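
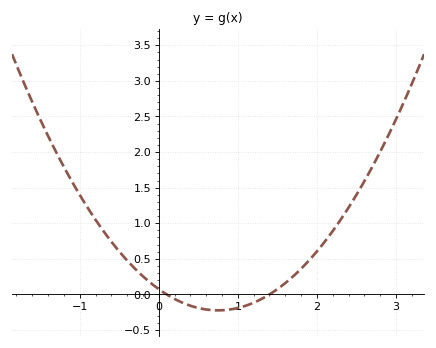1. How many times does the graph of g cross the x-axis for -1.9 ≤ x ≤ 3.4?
2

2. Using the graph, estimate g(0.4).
-0.159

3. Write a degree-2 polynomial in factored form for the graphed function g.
y = 0.53(x - 0.1)(x - 1.4)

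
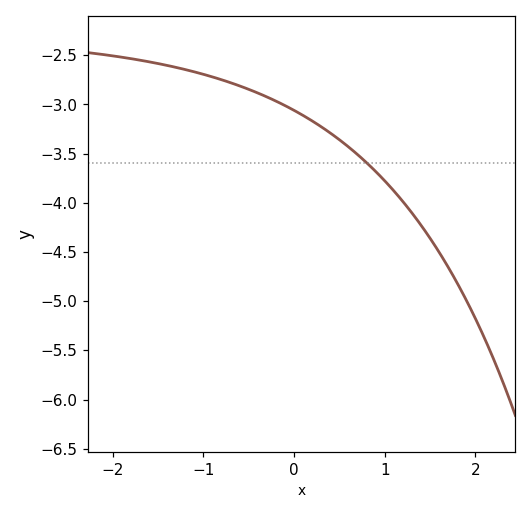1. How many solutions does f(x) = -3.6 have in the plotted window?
1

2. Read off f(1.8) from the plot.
-4.82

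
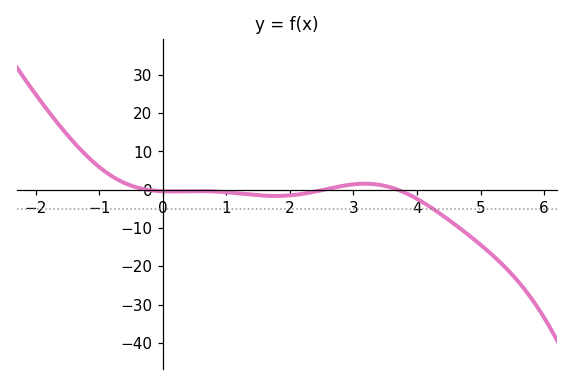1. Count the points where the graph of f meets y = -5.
1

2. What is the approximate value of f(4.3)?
-6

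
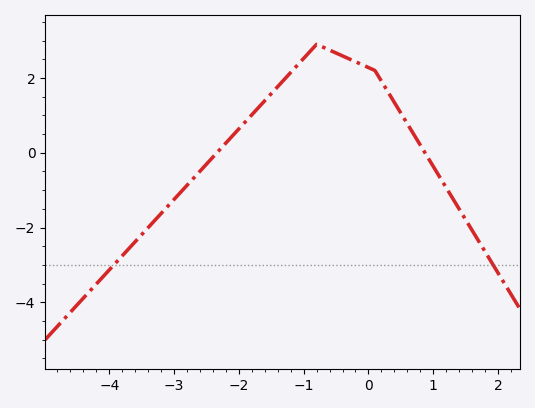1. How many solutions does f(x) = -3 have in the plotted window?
2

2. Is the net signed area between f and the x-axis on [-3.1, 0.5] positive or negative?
positive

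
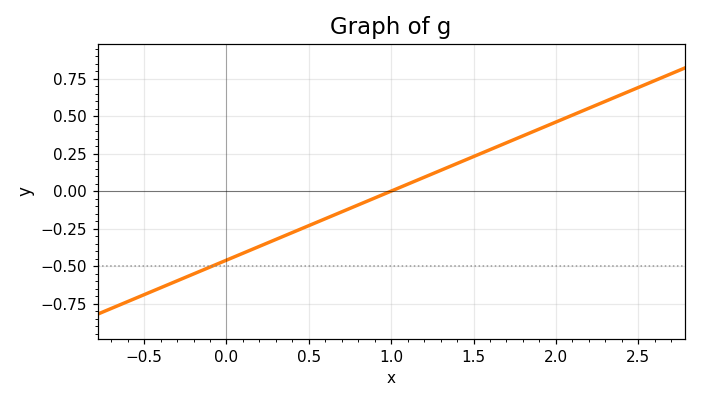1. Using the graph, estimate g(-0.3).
-0.598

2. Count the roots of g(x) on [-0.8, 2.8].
1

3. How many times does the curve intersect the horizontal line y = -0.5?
1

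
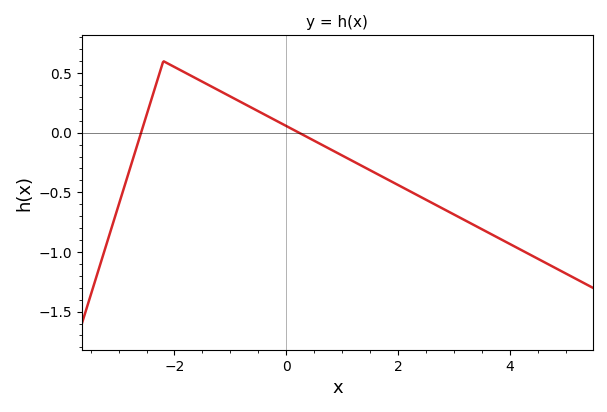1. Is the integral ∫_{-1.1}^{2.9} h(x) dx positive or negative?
negative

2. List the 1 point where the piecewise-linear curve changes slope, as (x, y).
(-2.2, 0.6)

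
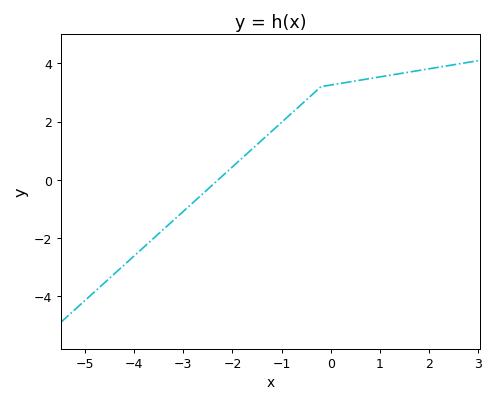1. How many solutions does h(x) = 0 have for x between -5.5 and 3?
1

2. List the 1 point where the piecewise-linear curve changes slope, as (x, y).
(-0.2, 3.2)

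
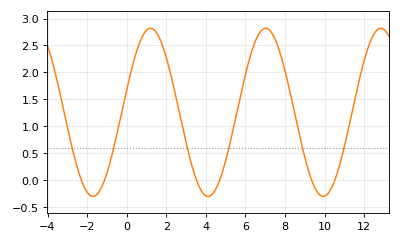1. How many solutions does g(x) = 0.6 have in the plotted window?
6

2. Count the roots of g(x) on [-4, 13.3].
6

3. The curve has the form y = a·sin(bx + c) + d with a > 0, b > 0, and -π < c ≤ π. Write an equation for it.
y = 1.56sin(1.1x + 0.27) + 1.26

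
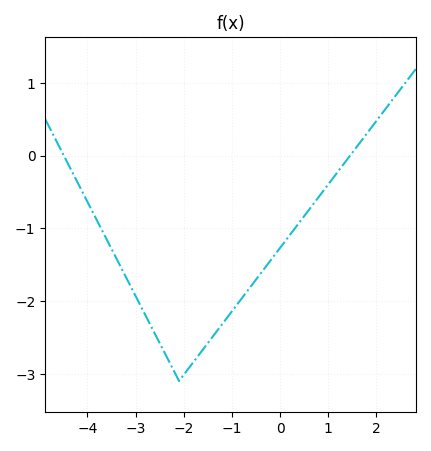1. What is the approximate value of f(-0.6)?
-1.8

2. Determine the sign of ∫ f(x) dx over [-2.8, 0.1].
negative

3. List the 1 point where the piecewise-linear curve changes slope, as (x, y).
(-2.1, -3.1)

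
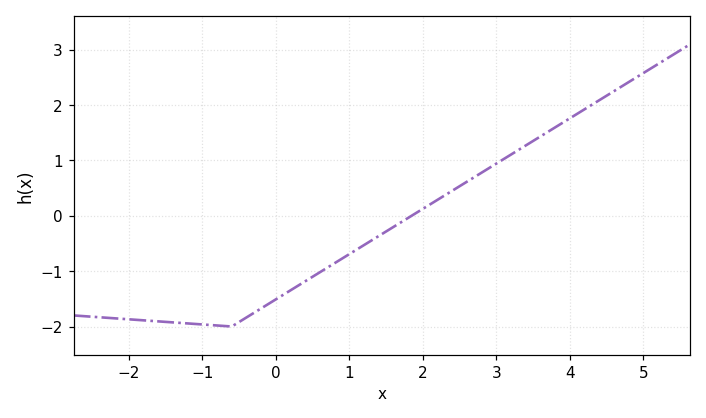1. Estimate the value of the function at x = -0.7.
-1.99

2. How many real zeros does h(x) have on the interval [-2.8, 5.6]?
1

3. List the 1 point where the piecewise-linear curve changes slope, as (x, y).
(-0.6, -2)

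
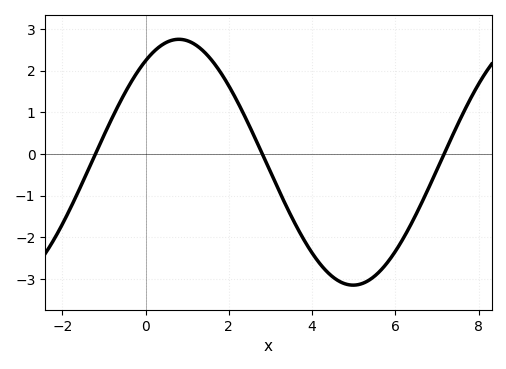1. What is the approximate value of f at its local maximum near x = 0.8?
2.75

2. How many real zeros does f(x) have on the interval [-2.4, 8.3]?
3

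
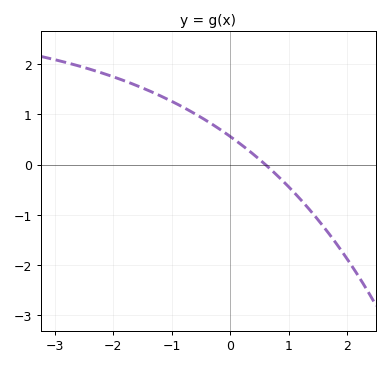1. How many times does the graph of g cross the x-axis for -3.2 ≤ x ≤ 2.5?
1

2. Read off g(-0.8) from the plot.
1.14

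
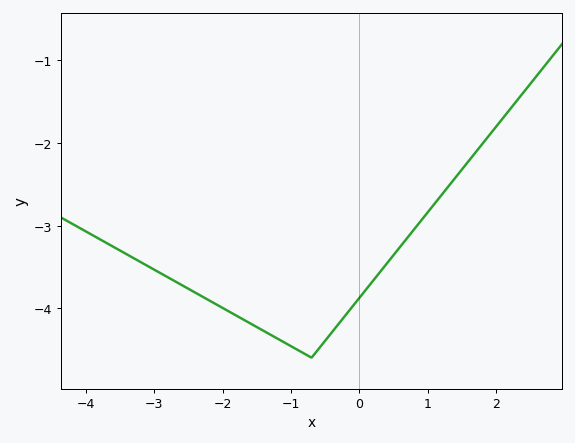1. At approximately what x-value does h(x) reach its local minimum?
-0.702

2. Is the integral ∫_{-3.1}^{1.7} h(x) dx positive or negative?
negative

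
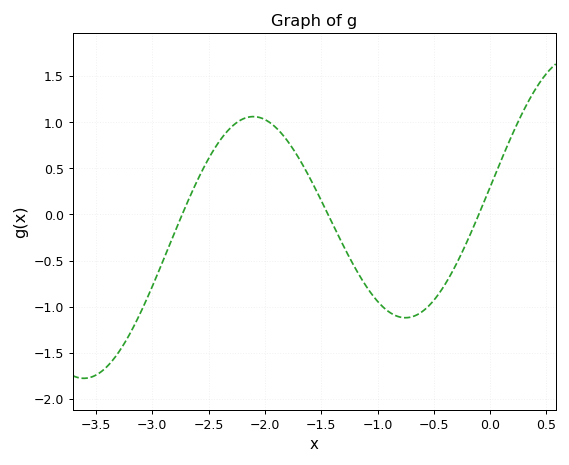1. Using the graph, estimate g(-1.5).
0.15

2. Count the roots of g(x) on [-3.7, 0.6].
3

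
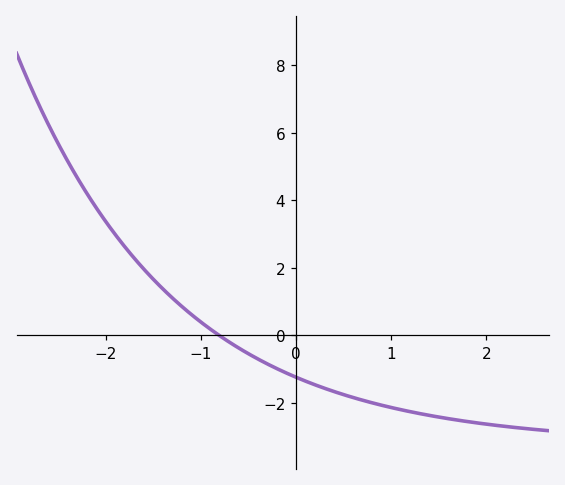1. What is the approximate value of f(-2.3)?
4.67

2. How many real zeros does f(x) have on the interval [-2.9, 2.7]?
1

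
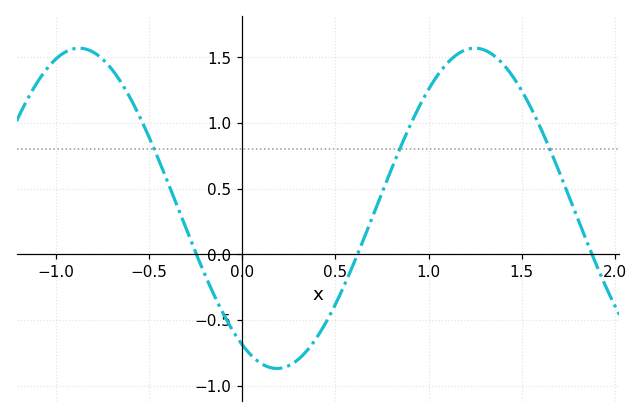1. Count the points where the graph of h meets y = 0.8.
3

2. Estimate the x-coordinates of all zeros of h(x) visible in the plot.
-0.25, 0.6, 1.9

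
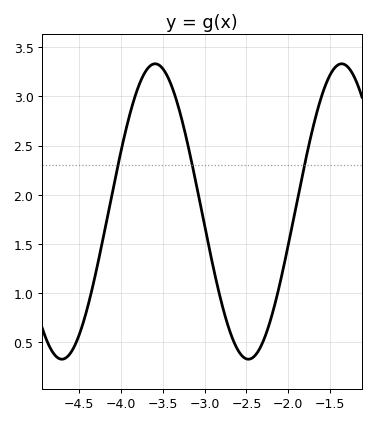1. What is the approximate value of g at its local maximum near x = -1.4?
3.33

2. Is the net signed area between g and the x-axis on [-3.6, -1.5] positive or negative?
positive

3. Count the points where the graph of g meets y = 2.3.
3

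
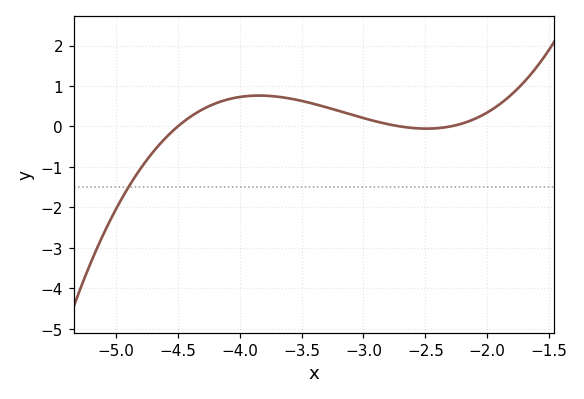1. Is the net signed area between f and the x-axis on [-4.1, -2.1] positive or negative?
positive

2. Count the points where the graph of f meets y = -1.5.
1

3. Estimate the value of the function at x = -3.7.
0.739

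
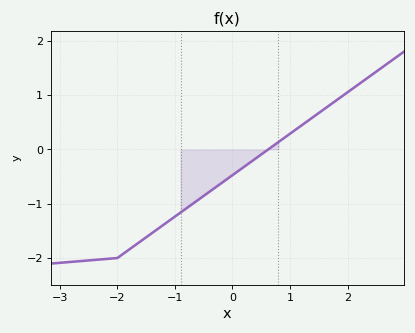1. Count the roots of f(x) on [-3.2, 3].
1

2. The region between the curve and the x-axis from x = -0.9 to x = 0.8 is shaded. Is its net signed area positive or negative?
negative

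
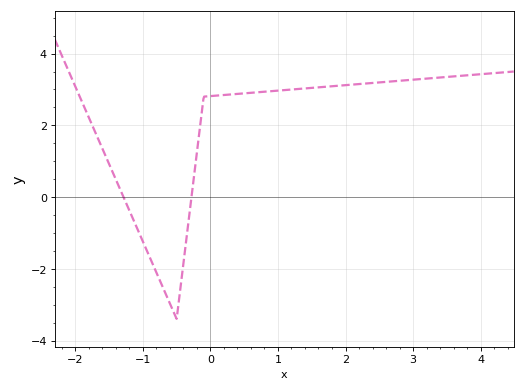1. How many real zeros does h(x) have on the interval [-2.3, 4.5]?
2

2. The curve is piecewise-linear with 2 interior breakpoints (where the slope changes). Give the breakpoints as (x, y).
(-0.5, -3.4); (-0.1, 2.8)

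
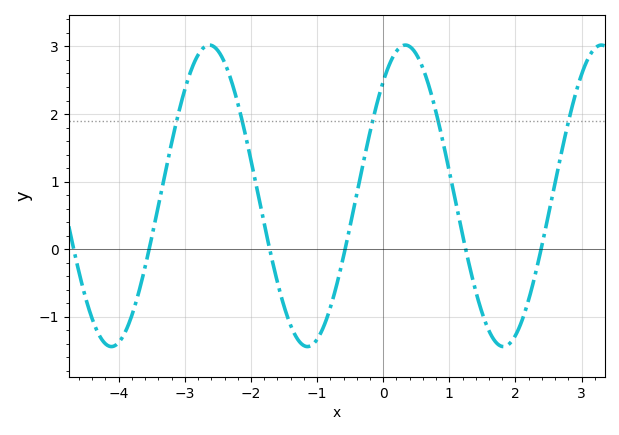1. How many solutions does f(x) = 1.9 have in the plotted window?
5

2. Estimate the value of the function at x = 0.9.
1.6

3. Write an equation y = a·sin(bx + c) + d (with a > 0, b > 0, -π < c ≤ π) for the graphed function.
y = 2.23sin(2.1x + 0.86) + 0.79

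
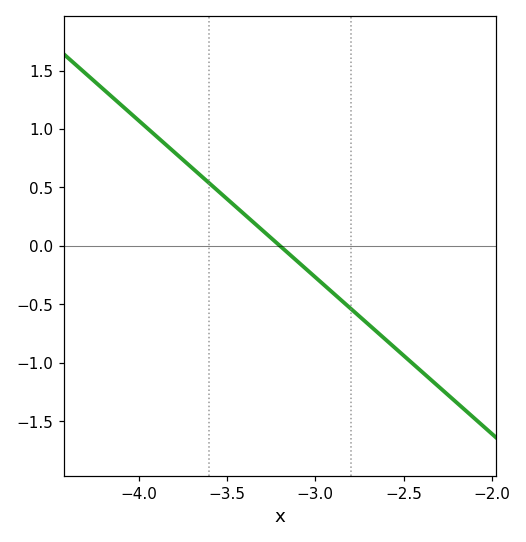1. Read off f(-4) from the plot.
1.07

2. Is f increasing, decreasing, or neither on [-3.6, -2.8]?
decreasing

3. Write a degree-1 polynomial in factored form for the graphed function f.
y = -1.34(x + 3.2)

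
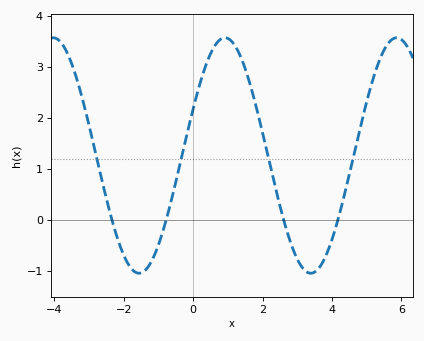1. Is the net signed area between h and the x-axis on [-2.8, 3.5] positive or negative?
positive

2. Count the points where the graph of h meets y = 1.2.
4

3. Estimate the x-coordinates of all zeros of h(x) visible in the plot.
-2.34, -0.778, 2.6, 4.17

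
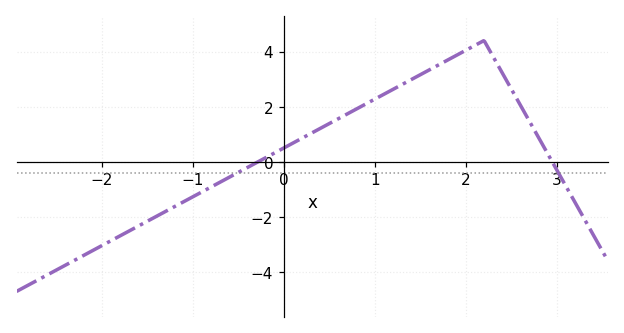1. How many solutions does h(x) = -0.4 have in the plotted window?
2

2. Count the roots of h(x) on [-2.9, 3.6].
2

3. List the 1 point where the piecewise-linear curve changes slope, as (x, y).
(2.2, 4.4)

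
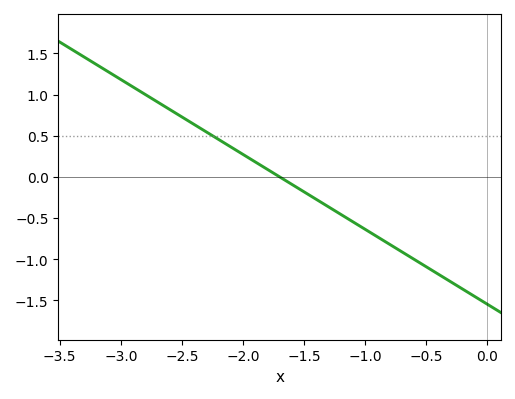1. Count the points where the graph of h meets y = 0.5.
1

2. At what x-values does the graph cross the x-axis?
-1.7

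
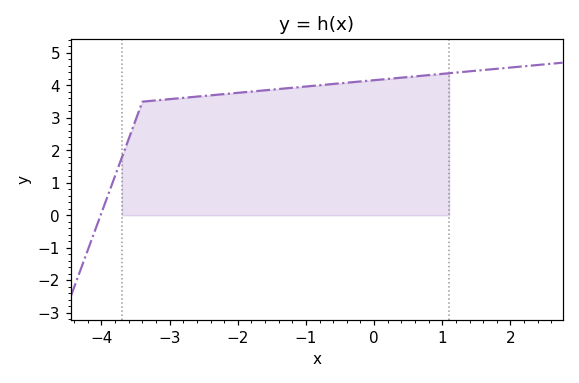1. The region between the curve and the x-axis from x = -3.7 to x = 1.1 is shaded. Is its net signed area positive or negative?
positive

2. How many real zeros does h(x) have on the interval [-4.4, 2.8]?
1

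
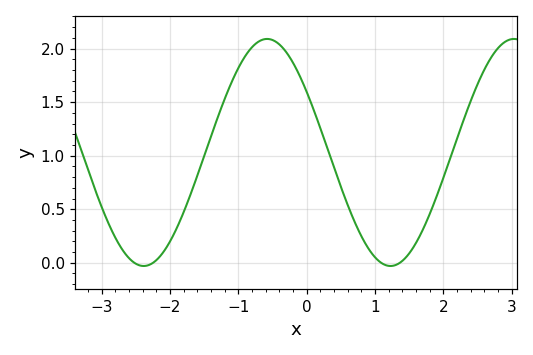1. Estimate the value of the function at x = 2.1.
0.979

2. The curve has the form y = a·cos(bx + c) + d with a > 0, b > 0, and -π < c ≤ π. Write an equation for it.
y = 1.06cos(1.74x + 1.01) + 1.03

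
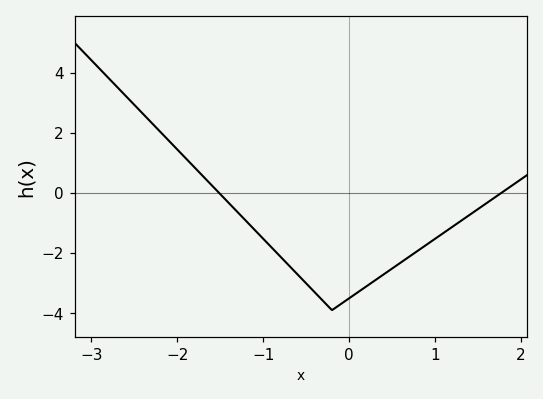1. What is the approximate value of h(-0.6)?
-2.8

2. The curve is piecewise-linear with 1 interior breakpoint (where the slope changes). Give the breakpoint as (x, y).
(-0.2, -3.9)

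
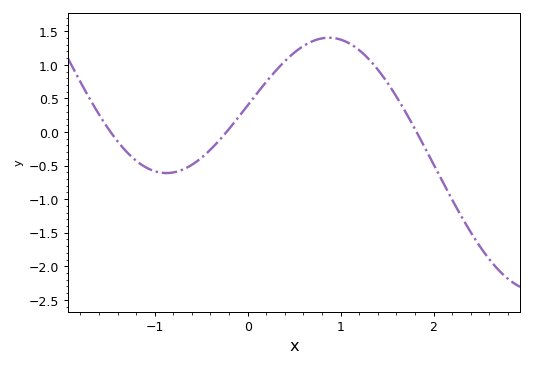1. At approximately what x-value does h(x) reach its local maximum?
0.873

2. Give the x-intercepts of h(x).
-1.47, -0.227, 1.82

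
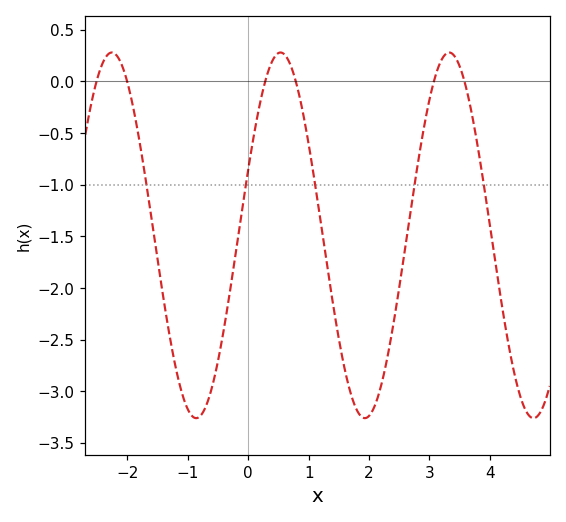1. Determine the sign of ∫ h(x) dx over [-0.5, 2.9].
negative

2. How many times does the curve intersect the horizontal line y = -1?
5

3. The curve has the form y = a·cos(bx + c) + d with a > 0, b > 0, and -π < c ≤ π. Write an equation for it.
y = 1.77cos(2.25x - 1.2) - 1.49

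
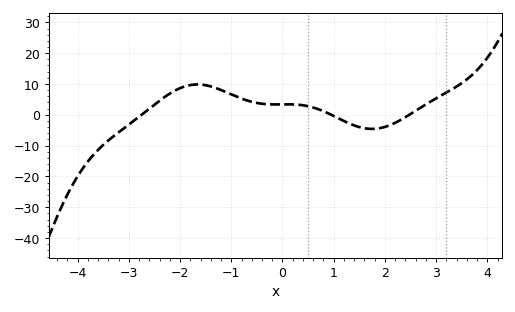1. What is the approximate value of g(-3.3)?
-7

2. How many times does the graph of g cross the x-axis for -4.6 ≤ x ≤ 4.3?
3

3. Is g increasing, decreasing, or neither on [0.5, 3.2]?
neither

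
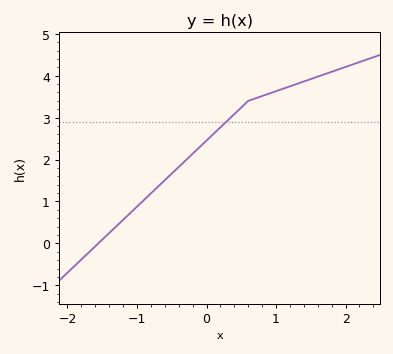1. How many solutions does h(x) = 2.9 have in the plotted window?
1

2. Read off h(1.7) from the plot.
4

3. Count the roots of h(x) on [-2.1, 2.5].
1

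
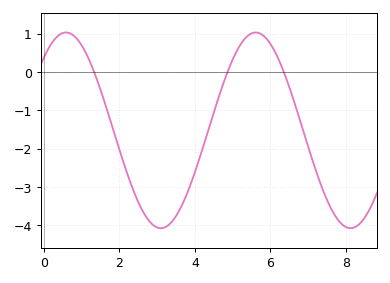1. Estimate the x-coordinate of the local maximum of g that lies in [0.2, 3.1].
0.586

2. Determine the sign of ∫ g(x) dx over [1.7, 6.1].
negative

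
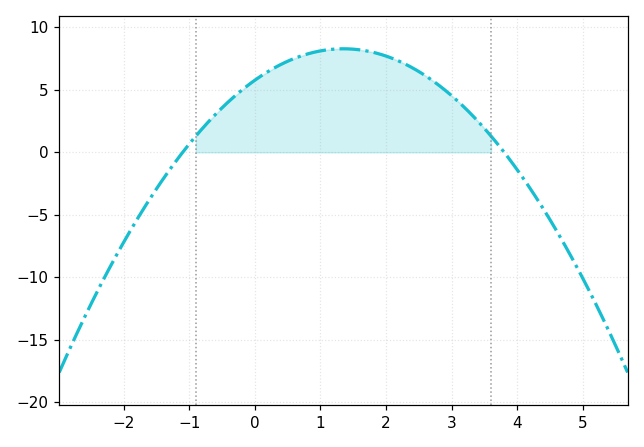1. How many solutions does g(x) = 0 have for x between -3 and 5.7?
2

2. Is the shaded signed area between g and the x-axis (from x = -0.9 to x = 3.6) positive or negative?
positive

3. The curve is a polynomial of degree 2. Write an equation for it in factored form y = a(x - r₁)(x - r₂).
y = -1.38(x + 1.1)(x - 3.8)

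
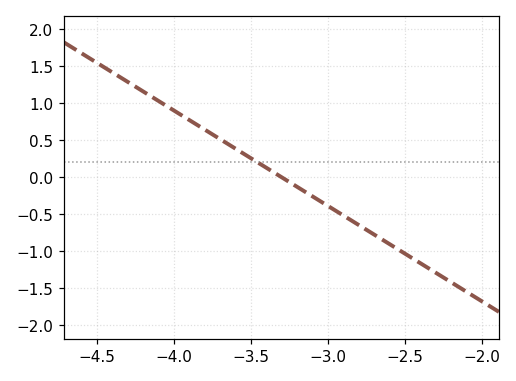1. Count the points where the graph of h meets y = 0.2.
1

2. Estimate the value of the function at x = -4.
0.9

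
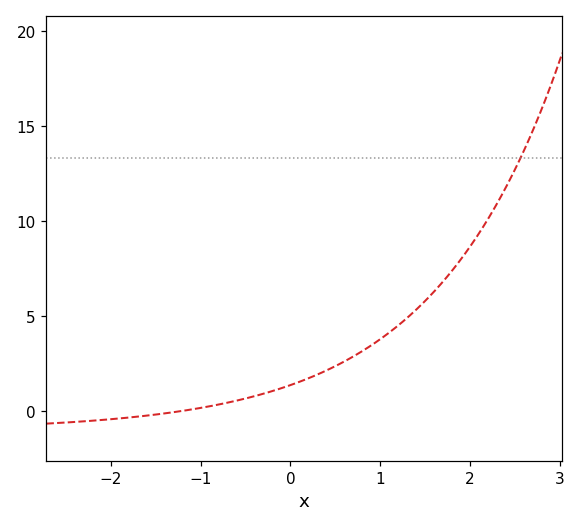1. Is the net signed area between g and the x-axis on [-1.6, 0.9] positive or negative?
positive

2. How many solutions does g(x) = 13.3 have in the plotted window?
1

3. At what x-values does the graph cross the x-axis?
-1.24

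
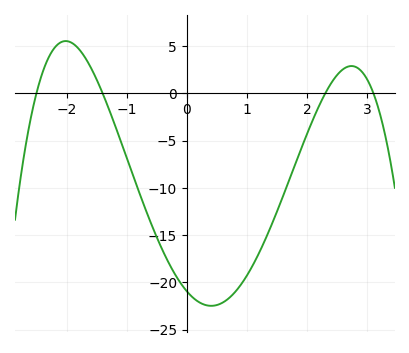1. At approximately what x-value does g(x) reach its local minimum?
0.4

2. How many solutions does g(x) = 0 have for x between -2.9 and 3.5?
4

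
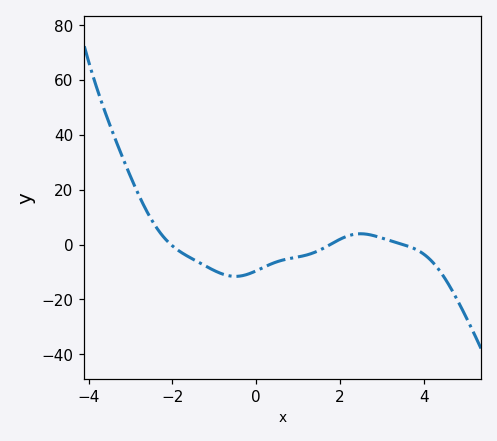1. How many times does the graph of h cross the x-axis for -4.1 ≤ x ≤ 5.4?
3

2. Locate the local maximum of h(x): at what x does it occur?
2.4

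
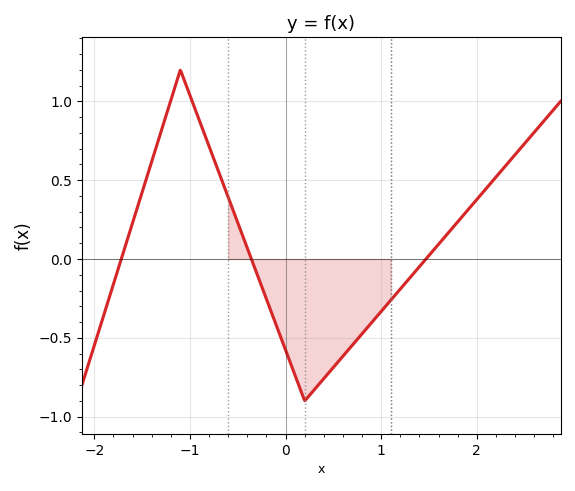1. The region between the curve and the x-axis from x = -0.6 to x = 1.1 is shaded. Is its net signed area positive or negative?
negative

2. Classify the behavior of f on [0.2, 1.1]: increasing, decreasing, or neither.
increasing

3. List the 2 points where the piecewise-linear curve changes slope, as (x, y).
(-1.1, 1.2); (0.2, -0.9)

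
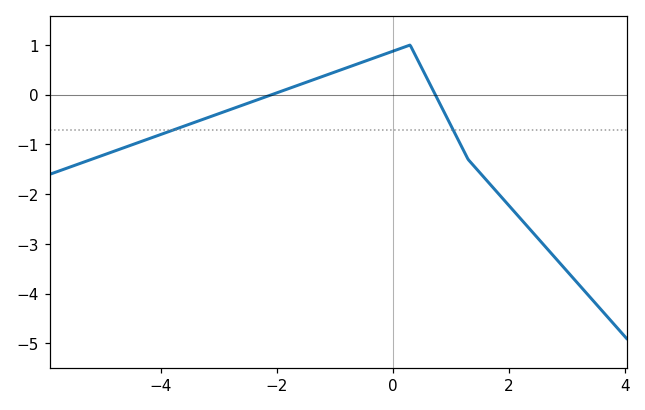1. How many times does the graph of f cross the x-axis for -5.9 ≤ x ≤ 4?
2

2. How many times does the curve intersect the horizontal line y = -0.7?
2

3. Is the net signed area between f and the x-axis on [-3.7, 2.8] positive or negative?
negative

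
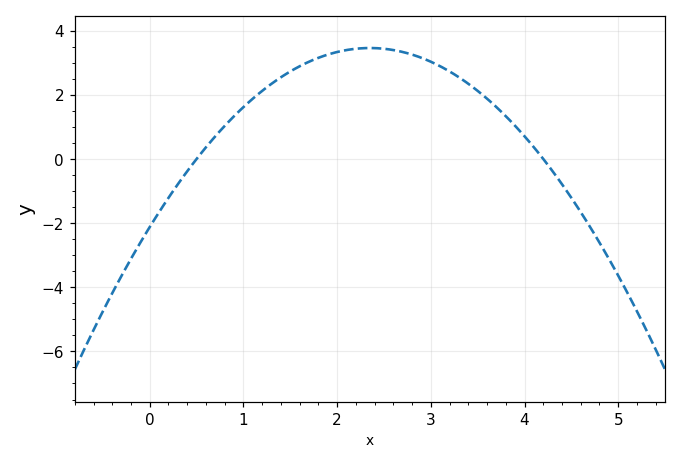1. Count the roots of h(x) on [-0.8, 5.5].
2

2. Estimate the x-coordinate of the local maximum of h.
2.4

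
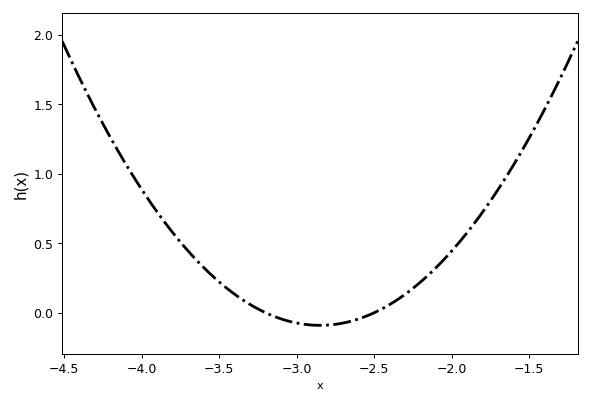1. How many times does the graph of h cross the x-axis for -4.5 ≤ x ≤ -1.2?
2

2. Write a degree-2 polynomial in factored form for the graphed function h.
y = 0.74(x + 3.2)(x + 2.5)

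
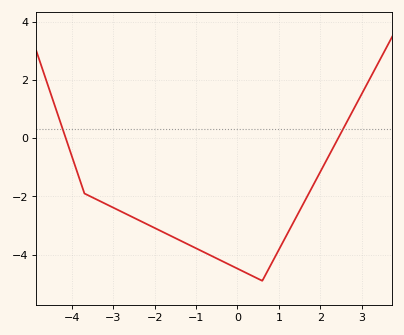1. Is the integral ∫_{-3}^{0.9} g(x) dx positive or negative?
negative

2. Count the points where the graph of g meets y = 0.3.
2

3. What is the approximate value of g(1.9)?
-1.4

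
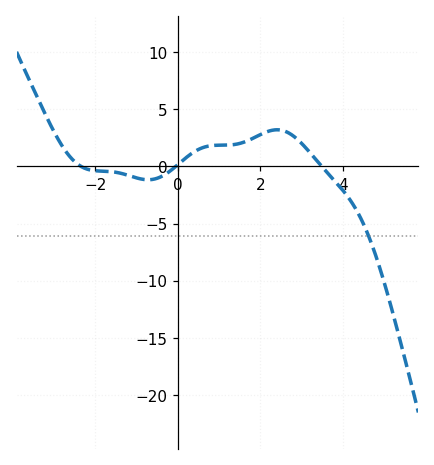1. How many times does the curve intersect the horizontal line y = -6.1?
1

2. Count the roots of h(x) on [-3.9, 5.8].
3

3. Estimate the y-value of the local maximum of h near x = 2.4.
3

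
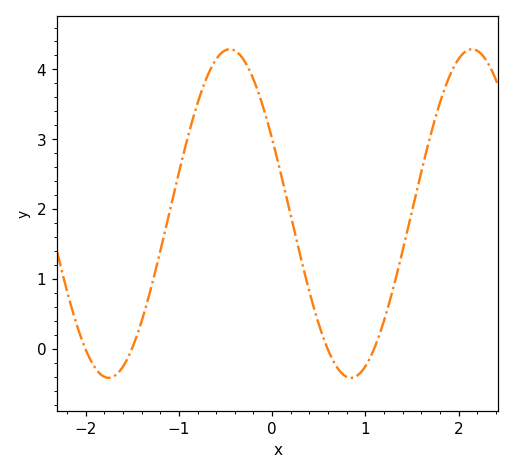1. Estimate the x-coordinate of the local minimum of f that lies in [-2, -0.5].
-1.75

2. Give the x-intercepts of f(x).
-2, -1.5, 0.596, 1.09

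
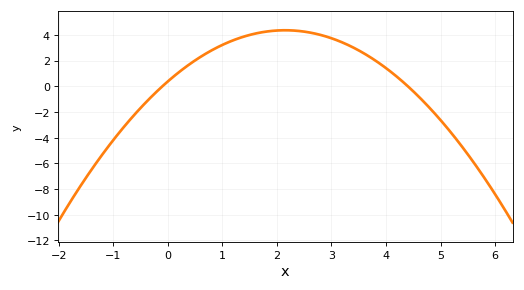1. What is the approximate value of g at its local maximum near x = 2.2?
4.4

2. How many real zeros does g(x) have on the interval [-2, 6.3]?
2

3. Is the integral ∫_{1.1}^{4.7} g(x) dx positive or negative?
positive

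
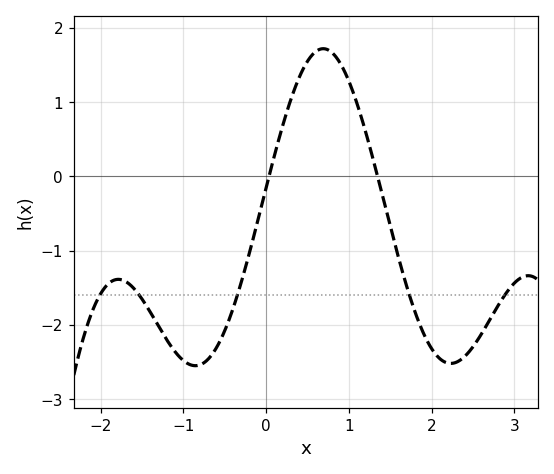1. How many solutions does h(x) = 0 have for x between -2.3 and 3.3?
2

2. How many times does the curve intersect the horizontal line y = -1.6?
5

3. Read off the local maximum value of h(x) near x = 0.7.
1.7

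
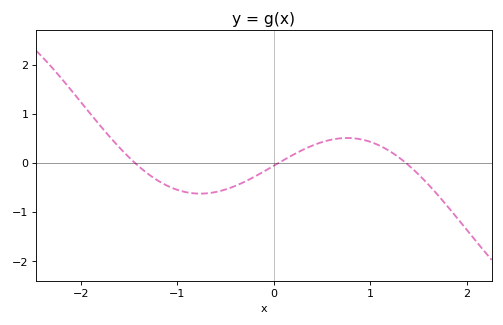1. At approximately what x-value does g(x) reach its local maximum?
0.8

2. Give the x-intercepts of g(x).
-1.4, 0.1, 1.4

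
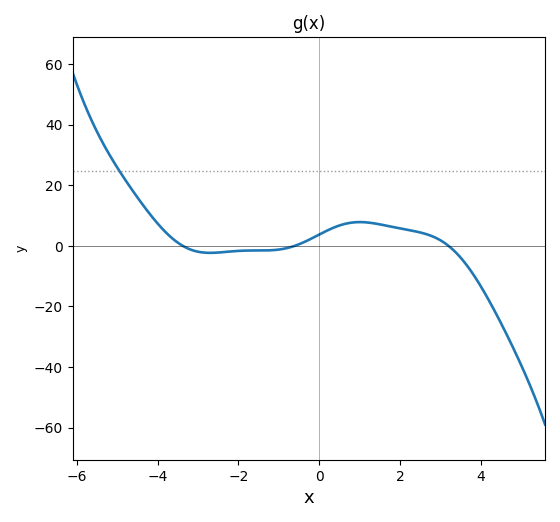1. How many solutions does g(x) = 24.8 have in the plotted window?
1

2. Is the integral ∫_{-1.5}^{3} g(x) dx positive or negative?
positive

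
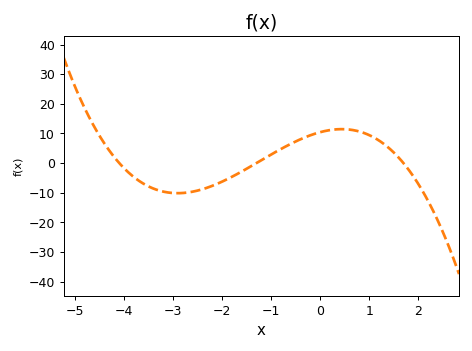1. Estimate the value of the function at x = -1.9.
-5.46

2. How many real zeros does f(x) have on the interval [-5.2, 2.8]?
3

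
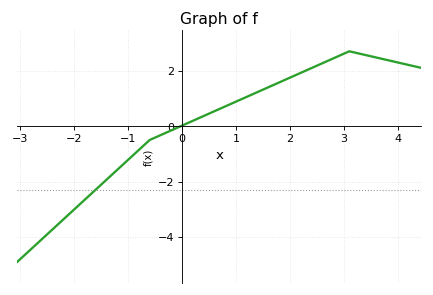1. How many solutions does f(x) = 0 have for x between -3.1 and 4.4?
1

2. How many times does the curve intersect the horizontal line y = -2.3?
1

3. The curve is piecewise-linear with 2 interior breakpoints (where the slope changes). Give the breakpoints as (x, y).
(-0.6, -0.5); (3.1, 2.7)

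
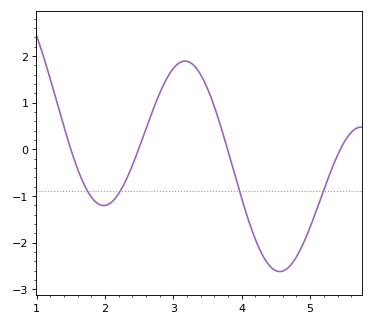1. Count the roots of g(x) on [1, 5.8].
4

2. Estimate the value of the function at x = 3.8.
0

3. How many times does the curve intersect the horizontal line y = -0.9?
4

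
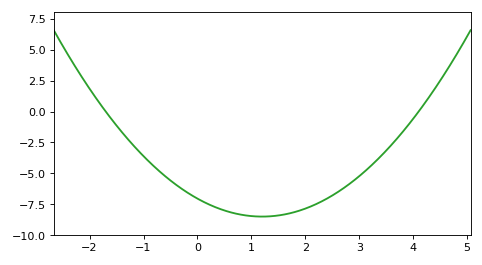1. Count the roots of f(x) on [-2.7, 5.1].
2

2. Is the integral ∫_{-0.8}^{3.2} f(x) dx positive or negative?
negative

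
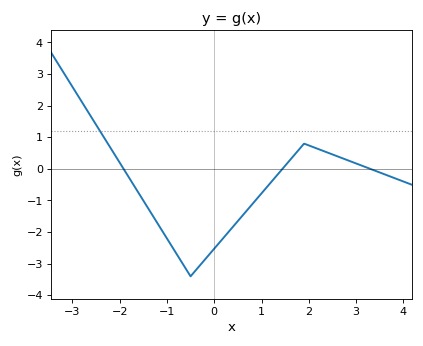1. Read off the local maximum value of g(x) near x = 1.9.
0.799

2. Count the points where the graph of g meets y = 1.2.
1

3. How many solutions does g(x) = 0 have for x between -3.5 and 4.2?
3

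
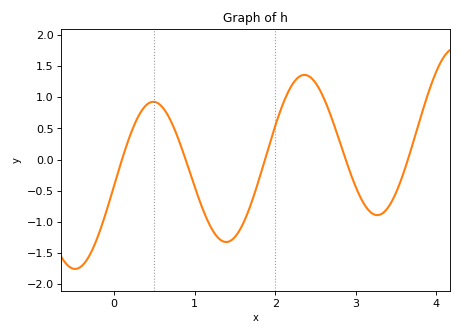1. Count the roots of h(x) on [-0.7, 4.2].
5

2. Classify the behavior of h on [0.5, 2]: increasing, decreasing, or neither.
neither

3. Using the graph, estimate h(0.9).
-0.05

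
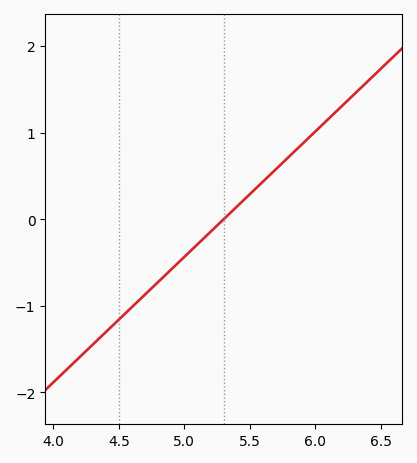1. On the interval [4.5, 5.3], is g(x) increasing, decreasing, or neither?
increasing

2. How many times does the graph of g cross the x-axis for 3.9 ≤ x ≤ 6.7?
1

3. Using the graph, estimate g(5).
-0.4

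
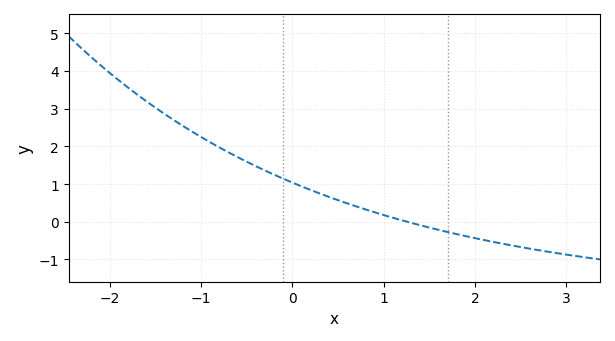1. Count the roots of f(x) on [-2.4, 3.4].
1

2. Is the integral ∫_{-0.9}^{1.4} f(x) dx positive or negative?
positive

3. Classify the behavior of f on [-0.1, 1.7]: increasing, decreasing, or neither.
decreasing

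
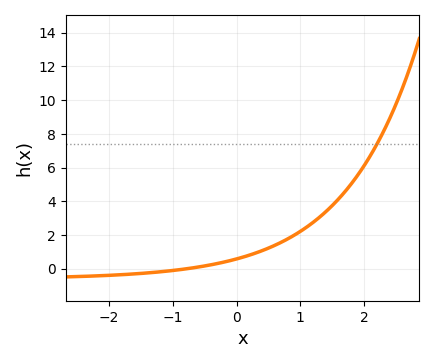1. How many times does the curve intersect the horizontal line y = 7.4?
1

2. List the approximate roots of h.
-0.777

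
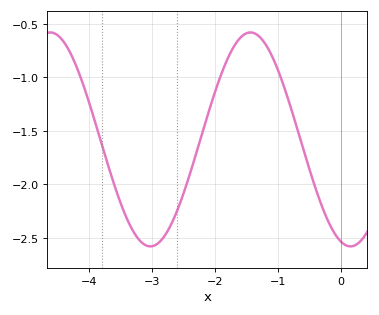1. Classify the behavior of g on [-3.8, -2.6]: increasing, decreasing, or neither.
neither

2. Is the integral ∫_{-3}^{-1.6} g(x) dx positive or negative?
negative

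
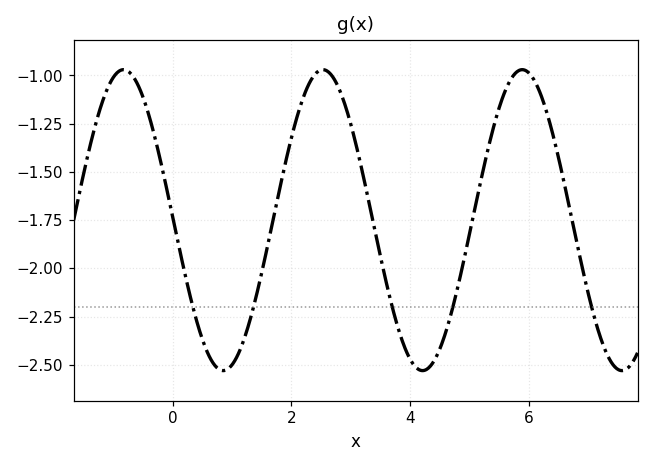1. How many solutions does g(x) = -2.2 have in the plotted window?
5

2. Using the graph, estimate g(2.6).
-0.98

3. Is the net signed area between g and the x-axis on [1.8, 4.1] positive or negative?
negative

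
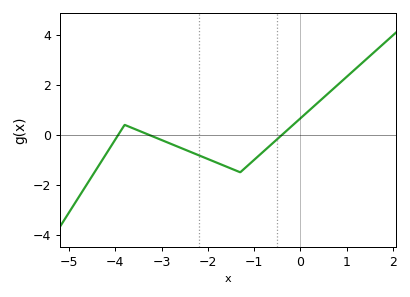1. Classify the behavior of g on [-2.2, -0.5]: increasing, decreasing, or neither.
neither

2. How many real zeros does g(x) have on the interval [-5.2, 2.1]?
3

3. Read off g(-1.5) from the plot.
-1.35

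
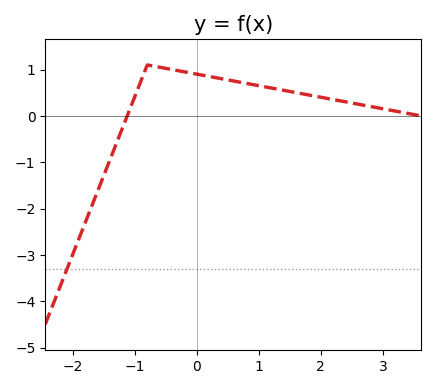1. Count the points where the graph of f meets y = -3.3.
1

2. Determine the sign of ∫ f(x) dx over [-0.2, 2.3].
positive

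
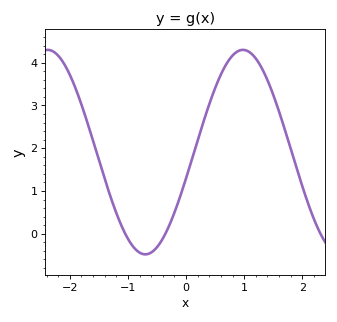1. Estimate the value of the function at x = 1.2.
4.1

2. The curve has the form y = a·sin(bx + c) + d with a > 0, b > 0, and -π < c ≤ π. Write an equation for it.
y = 2.39sin(1.87x - 0.26) + 1.91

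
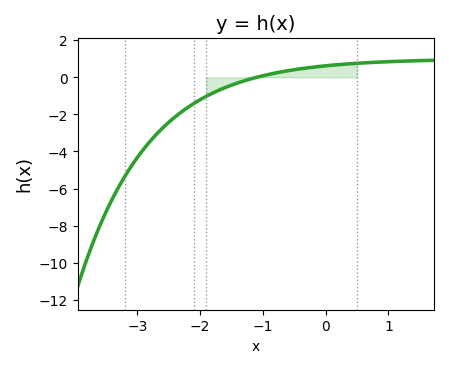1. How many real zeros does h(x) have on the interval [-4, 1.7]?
1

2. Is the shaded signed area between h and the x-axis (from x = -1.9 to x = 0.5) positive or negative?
positive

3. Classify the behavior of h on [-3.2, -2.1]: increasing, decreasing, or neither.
increasing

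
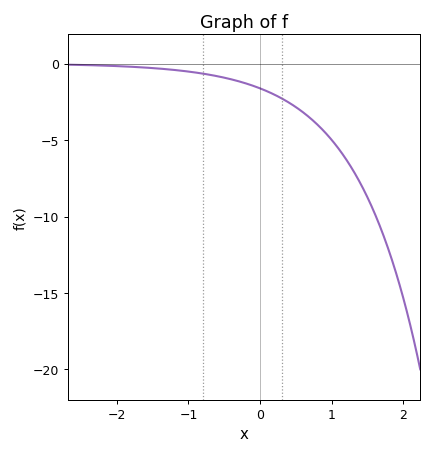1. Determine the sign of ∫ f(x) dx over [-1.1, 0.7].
negative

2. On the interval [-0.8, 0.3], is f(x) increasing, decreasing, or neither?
decreasing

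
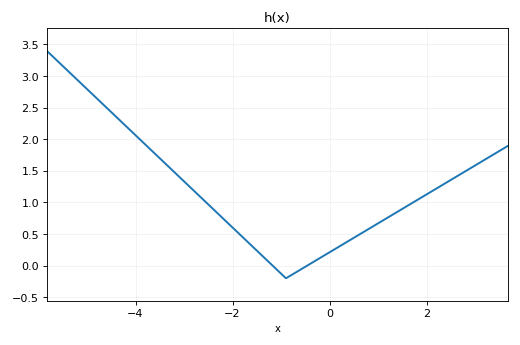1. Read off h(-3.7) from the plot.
1.85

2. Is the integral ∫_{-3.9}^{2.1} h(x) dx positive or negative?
positive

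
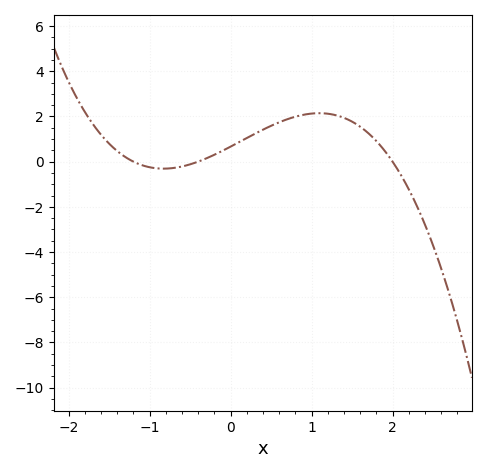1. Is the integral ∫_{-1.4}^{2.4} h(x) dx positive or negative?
positive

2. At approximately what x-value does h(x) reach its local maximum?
1.09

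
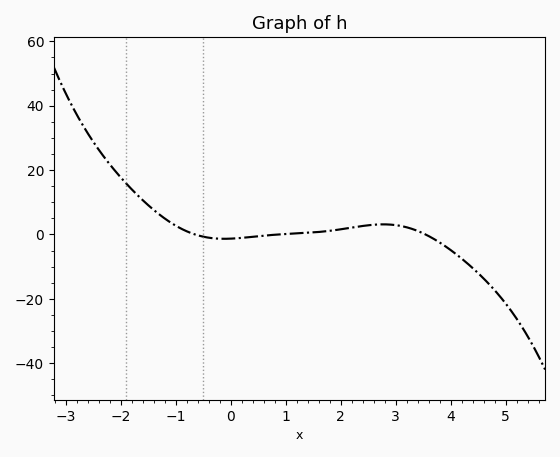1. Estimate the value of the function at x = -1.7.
12.4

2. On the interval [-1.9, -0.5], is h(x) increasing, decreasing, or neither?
decreasing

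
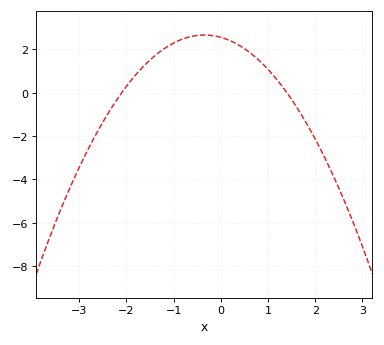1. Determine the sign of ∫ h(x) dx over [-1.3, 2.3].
positive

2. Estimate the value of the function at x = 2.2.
-3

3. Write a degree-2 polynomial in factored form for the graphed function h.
y = -0.87(x + 2.1)(x - 1.4)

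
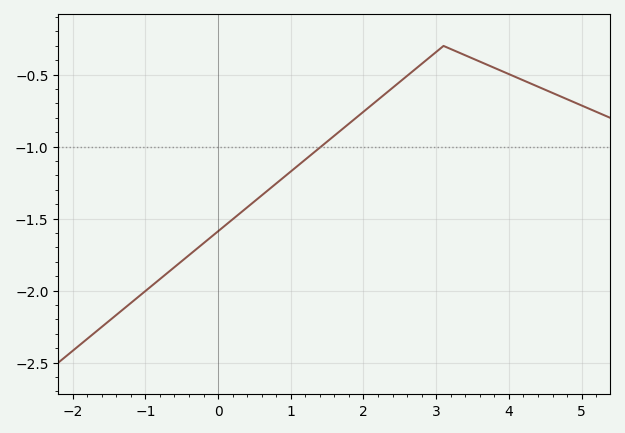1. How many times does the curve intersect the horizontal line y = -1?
1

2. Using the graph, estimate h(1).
-1.17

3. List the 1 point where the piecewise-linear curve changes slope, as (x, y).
(3.1, -0.3)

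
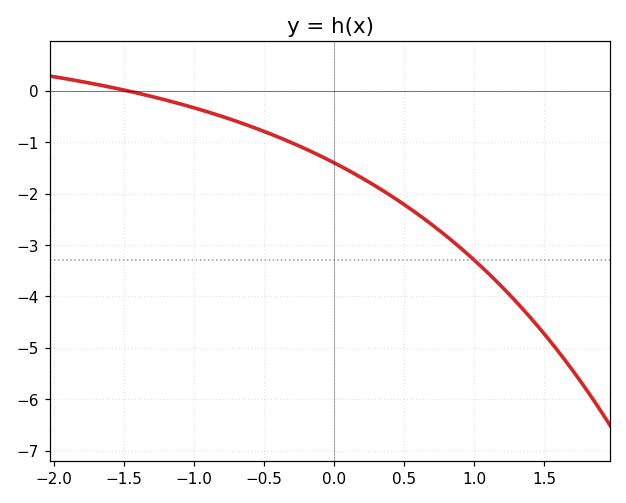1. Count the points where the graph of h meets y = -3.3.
1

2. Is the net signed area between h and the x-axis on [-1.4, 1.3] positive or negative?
negative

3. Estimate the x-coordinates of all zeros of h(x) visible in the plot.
-1.48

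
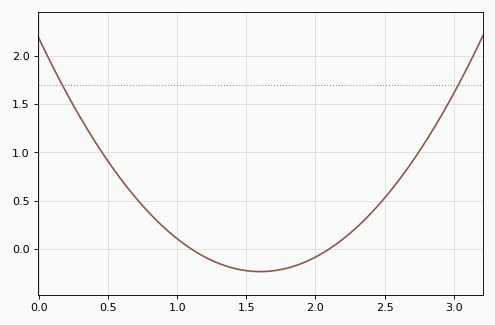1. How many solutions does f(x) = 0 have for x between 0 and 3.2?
2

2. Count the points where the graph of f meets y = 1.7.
2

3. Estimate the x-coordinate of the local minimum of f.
1.6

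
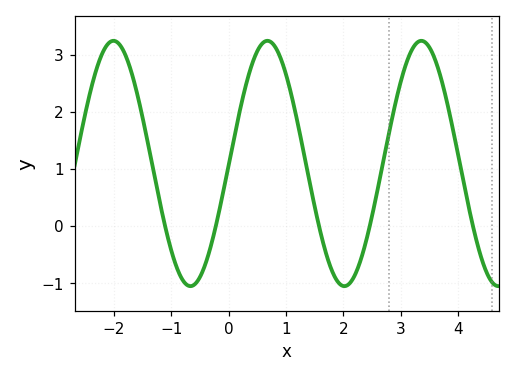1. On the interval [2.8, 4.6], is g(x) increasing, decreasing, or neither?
neither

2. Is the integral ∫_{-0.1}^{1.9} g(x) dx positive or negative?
positive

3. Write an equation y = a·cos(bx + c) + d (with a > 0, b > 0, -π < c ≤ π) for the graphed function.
y = 2.15cos(2.34x - 1.58) + 1.1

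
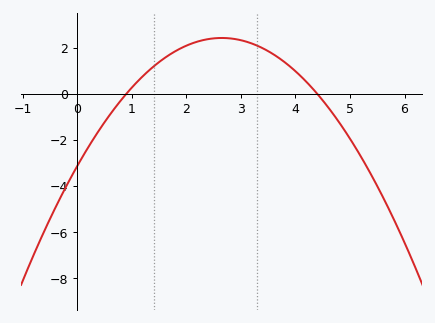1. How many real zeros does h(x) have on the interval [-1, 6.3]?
2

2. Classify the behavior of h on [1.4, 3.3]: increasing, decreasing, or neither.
neither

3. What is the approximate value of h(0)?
-3.13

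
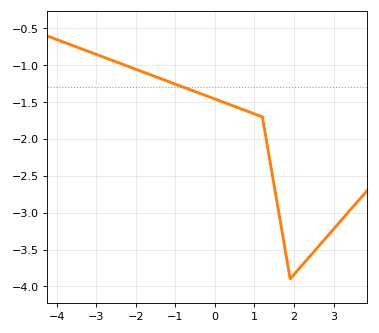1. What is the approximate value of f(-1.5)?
-1.15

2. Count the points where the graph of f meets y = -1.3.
1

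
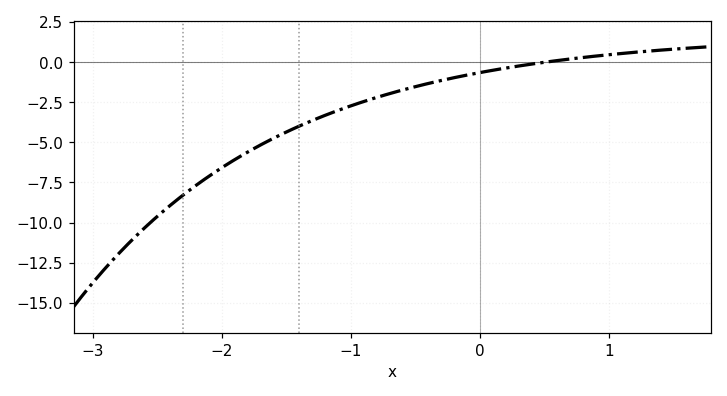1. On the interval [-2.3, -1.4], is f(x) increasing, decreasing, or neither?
increasing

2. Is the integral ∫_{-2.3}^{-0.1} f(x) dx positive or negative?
negative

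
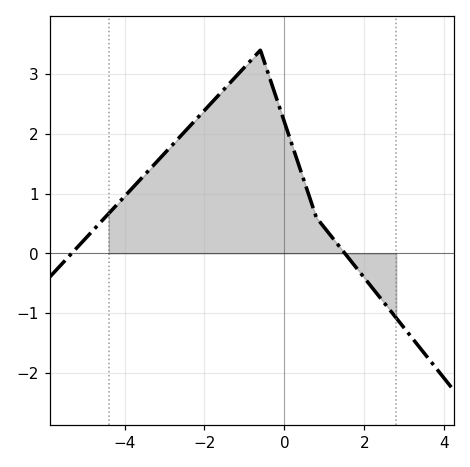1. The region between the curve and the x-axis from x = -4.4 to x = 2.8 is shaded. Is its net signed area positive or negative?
positive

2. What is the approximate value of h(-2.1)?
2.32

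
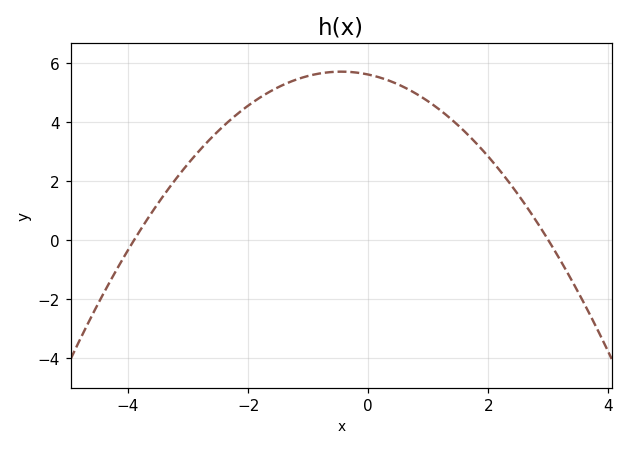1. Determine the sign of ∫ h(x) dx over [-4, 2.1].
positive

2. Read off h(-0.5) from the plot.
5.8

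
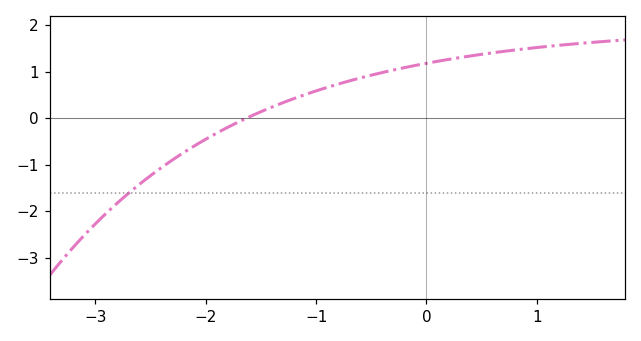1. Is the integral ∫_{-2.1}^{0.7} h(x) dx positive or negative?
positive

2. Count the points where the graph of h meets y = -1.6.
1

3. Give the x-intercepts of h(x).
-1.6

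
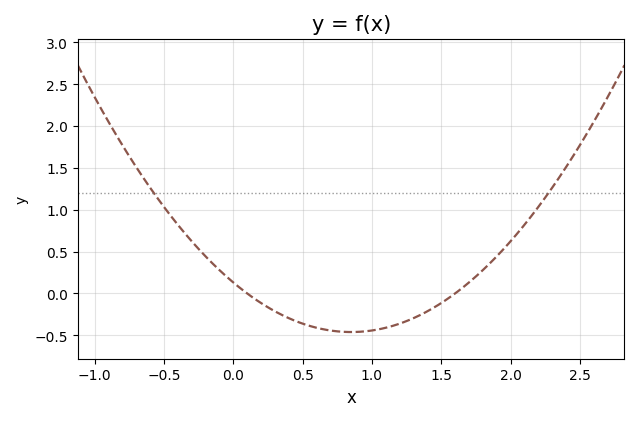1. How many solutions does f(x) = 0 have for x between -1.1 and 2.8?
2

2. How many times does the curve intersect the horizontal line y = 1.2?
2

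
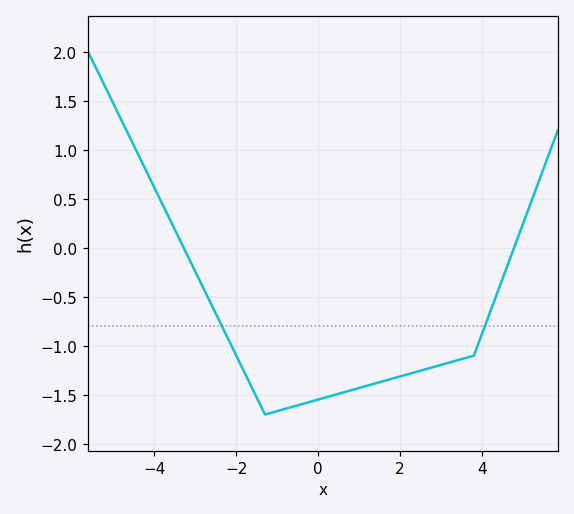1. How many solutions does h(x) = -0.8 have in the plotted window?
2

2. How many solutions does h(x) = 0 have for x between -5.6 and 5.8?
2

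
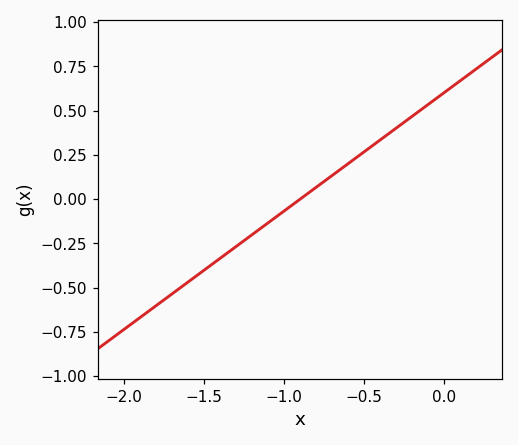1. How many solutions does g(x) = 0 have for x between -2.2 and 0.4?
1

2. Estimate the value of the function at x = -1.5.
-0.402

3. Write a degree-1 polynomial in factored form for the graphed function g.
y = 0.67(x + 0.9)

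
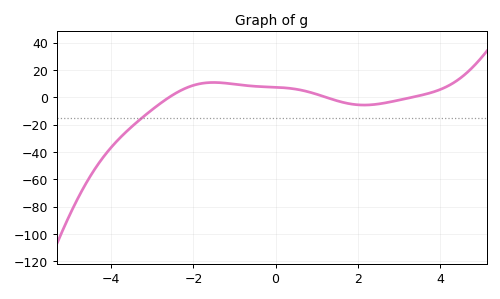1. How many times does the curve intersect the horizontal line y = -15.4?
1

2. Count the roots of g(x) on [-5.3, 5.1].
3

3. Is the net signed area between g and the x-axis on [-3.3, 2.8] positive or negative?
positive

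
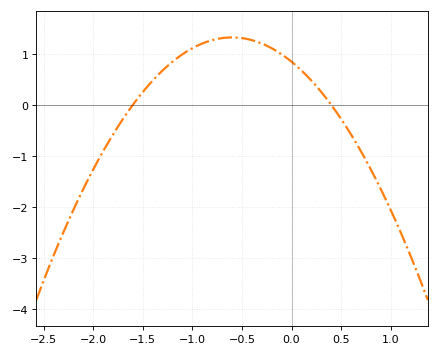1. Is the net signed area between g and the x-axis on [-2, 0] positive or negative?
positive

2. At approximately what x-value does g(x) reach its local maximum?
-0.6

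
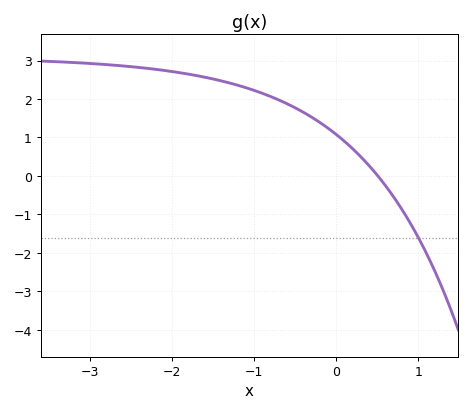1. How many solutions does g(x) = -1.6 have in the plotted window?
1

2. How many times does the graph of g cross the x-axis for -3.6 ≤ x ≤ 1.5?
1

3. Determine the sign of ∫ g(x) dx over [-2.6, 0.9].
positive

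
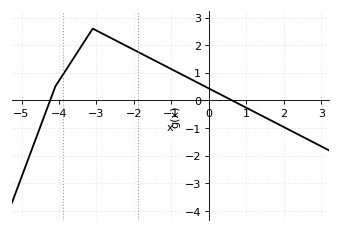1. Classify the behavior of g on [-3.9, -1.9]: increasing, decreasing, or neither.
neither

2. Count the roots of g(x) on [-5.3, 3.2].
2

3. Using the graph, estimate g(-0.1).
0.503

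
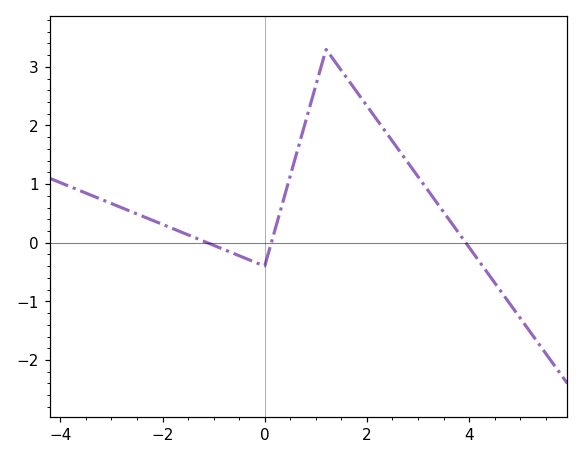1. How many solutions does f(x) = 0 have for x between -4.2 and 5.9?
3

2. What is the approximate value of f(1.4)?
3.06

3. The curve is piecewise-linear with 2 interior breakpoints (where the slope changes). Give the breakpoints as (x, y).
(0, -0.4); (1.2, 3.3)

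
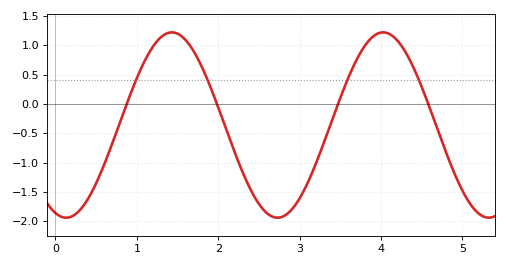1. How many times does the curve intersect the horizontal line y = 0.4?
4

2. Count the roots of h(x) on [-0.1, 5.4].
4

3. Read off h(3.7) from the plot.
0.75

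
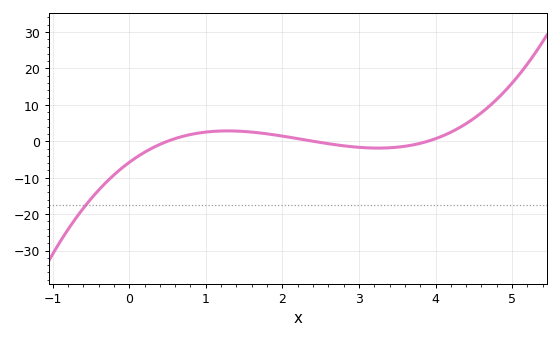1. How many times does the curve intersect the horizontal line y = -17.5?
1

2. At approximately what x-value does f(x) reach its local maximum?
1.3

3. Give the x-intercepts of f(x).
0.5, 2.4, 3.9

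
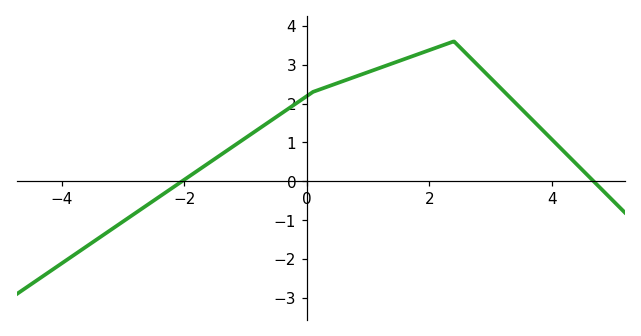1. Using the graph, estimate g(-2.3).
-0.3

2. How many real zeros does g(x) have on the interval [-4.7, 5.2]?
2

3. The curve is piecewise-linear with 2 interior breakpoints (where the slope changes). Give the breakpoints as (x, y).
(0.1, 2.3); (2.4, 3.6)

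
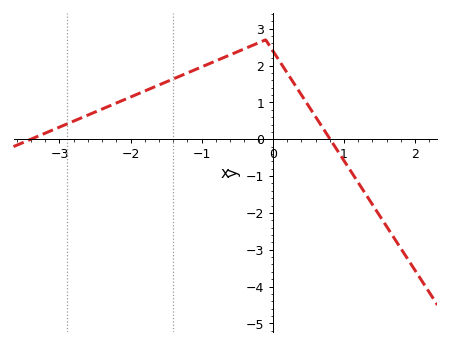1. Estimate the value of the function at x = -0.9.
2.05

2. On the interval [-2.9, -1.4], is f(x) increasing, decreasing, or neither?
increasing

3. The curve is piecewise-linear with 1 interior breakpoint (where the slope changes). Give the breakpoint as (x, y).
(-0.1, 2.7)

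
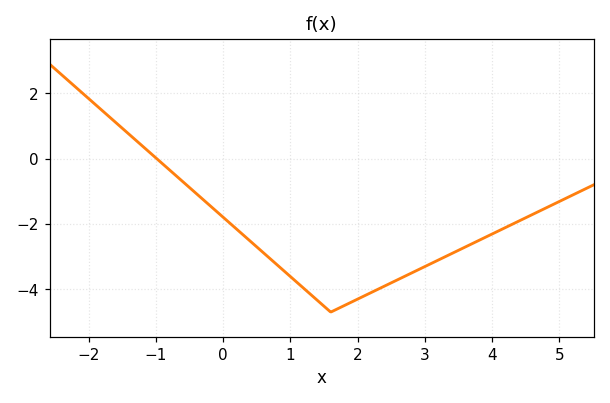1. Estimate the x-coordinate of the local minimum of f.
1.6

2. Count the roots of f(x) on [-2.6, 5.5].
1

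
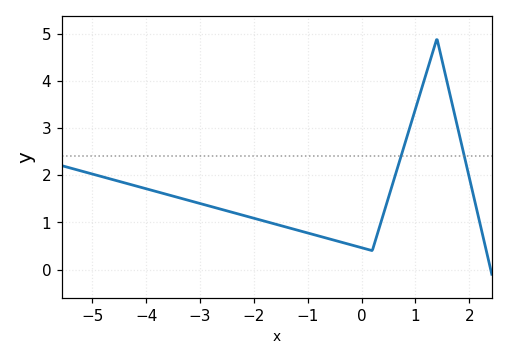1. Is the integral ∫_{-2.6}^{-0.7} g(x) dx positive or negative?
positive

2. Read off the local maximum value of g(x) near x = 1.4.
4.89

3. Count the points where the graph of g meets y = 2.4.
2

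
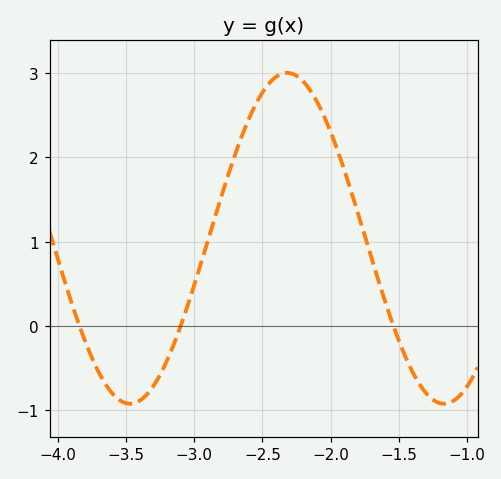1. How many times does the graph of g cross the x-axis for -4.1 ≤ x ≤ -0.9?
3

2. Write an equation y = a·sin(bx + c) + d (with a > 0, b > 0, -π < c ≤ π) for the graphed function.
y = 1.96sin(2.7x + 1.6) + 1.04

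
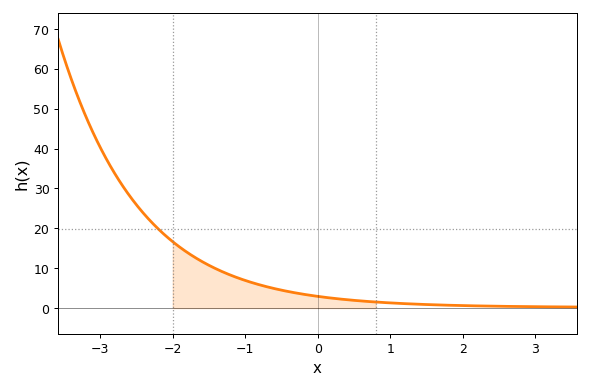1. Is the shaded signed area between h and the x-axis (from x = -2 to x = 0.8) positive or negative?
positive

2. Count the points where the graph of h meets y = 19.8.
1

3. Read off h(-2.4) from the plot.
23.7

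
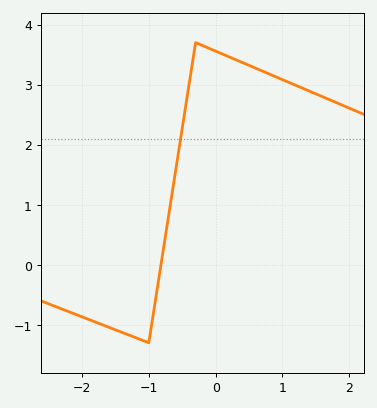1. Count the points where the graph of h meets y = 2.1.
1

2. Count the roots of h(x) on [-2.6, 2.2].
1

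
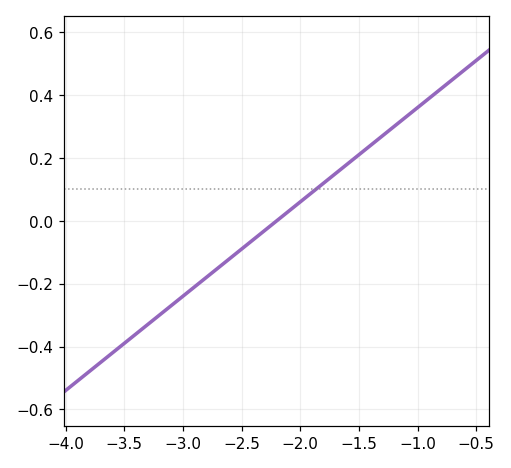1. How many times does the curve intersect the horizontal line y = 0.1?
1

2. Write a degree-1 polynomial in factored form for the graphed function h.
y = 0.3(x + 2.2)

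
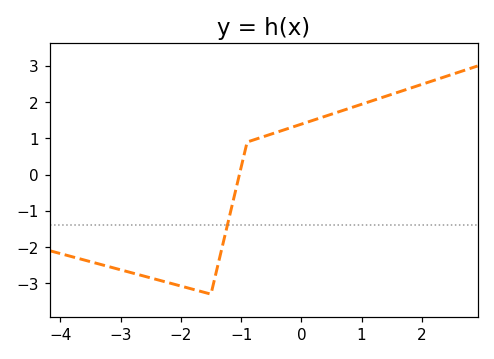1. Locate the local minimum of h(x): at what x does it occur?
-1.5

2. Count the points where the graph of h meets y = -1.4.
1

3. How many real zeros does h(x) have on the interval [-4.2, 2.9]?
1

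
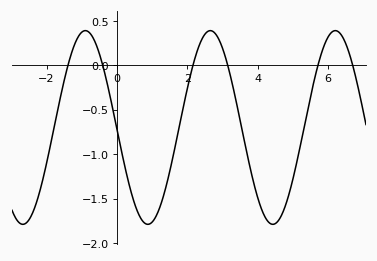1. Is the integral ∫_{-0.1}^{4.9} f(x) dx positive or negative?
negative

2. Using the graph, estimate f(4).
-1.49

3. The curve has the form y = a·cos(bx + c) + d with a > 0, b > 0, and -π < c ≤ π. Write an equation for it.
y = 1.09cos(1.77x + 1.59) - 0.7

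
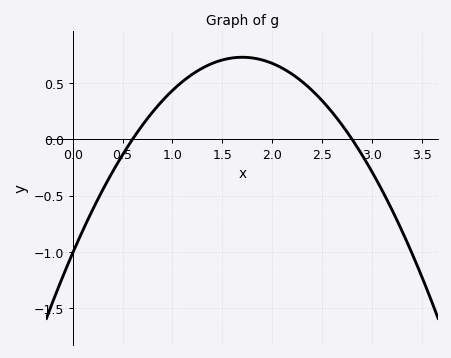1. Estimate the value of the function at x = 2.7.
0.126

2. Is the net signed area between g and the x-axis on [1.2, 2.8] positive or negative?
positive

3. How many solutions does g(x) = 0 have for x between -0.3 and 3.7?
2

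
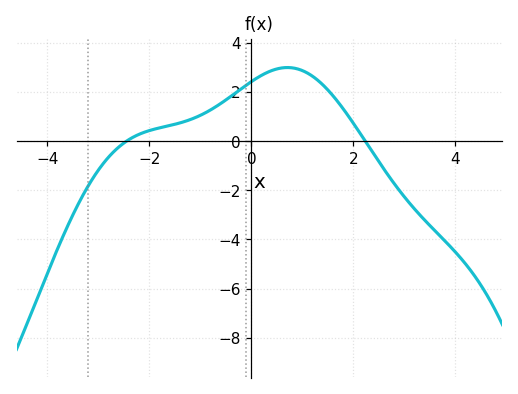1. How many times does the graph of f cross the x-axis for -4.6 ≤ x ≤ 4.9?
2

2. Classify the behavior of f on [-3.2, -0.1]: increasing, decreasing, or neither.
increasing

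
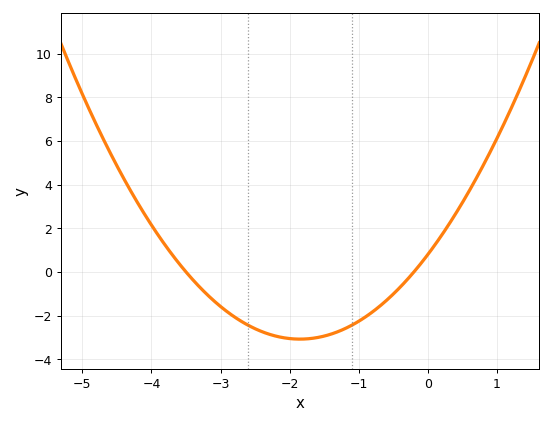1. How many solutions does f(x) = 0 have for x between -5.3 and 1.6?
2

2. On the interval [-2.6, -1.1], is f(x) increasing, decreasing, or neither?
neither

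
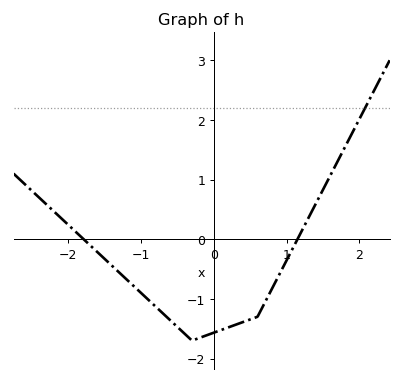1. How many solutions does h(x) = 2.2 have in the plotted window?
1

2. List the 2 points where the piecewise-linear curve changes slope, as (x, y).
(-0.3, -1.7); (0.6, -1.3)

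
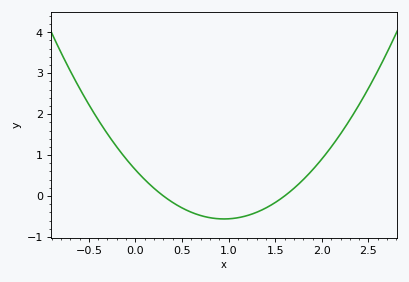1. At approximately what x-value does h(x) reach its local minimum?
0.95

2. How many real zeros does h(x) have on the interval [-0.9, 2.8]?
2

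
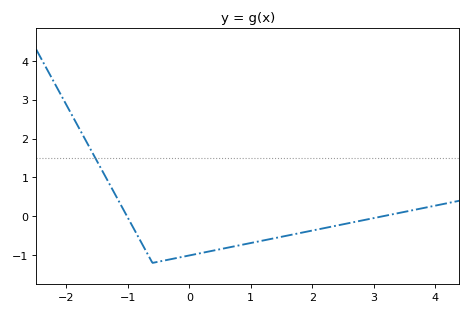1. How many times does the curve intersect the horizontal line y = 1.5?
1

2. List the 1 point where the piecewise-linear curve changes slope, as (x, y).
(-0.6, -1.2)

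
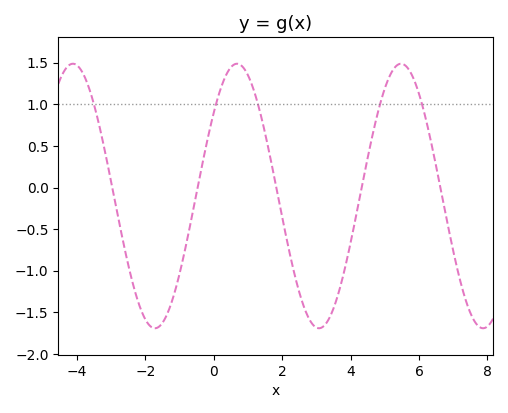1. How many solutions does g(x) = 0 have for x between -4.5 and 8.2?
5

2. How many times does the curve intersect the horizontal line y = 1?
5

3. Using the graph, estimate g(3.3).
-1.6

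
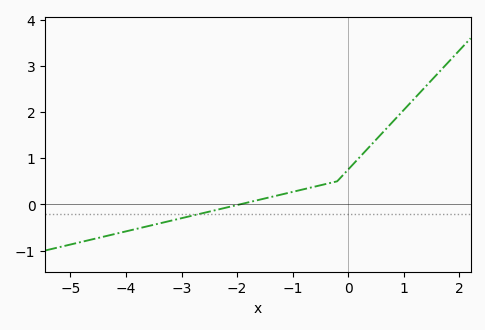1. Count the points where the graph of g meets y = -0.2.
1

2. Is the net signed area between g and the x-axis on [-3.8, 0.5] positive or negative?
positive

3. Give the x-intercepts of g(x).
-1.95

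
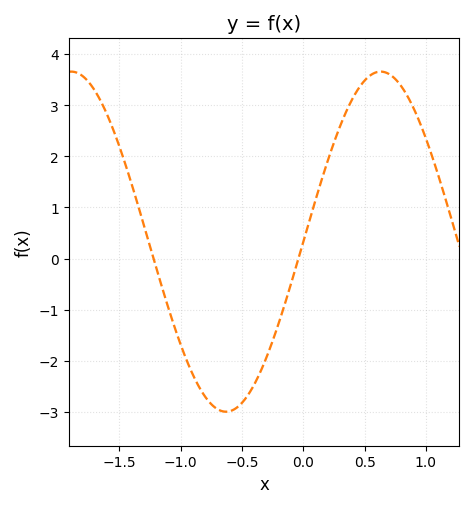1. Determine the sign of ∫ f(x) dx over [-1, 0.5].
negative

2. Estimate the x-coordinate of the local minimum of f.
-0.63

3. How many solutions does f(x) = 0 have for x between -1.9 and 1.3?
2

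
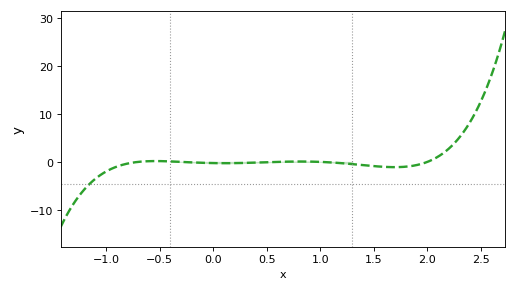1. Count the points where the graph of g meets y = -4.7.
1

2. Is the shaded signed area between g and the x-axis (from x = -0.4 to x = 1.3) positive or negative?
negative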